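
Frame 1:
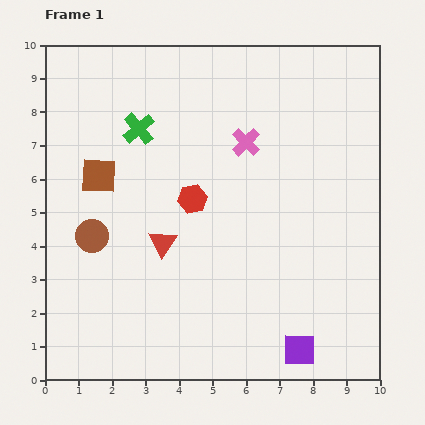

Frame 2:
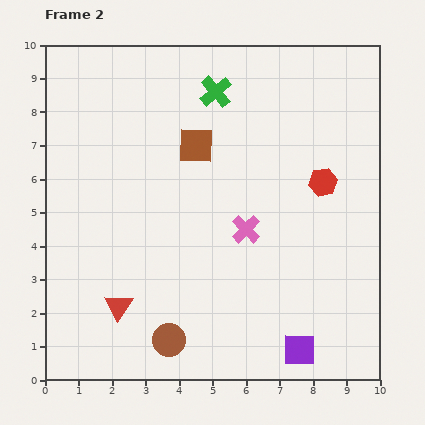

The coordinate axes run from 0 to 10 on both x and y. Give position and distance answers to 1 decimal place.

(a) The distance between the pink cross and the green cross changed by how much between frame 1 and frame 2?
+1.0

Distance in frame 1: 3.2. Distance in frame 2: 4.2.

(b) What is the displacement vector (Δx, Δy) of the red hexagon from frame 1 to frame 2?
(3.9, 0.5)

The red hexagon was at (4.4, 5.4) in frame 1 and (8.3, 5.9) in frame 2.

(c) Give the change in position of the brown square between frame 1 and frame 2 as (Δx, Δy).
(2.9, 0.9)

The brown square was at (1.6, 6.1) in frame 1 and (4.5, 7.0) in frame 2.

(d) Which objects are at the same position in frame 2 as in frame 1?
the purple square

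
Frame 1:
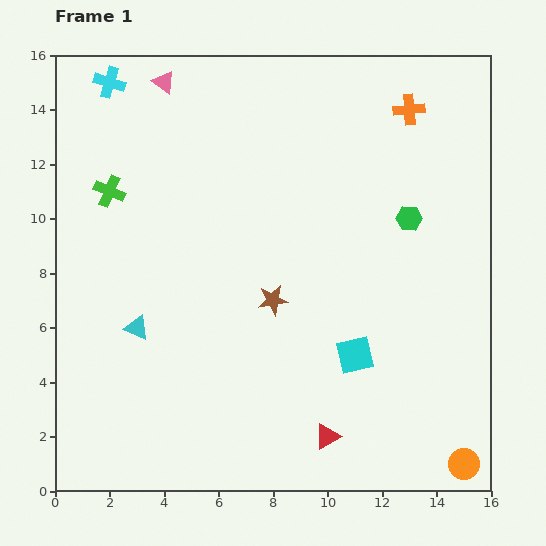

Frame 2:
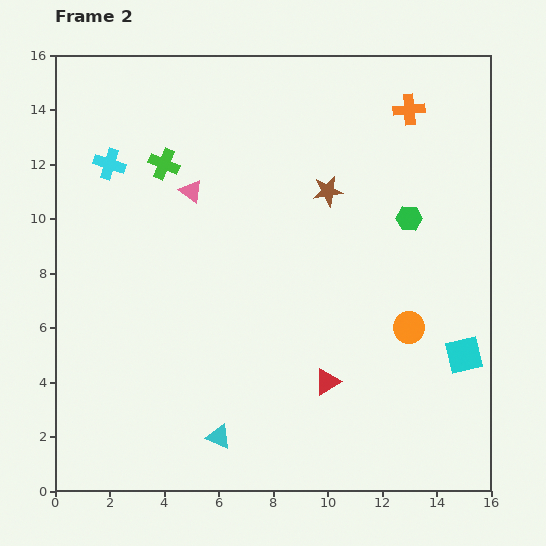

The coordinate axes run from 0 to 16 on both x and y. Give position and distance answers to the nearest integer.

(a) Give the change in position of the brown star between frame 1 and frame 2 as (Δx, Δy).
(2, 4)

The brown star was at (8, 7) in frame 1 and (10, 11) in frame 2.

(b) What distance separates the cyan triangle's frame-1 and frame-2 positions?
5

The cyan triangle moved from (3, 6) to (6, 2), a distance of √(3² + 4²) ≈ 5.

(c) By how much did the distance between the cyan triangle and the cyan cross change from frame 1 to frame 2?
+2

Distance in frame 1: 9. Distance in frame 2: 11.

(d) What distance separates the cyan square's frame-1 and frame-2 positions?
4

The cyan square moved from (11, 5) to (15, 5), a distance of √(4² + 0²) ≈ 4.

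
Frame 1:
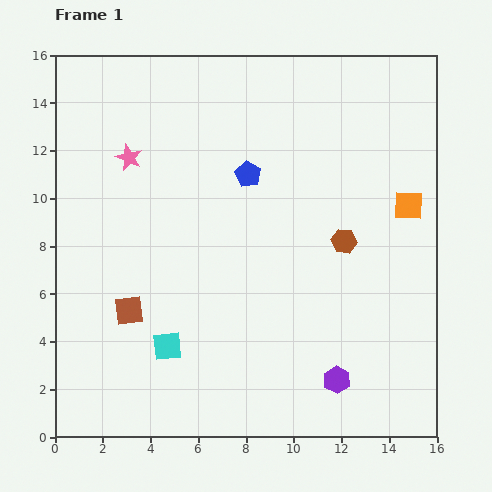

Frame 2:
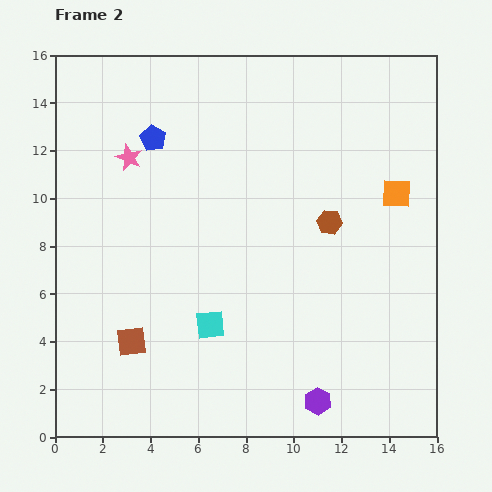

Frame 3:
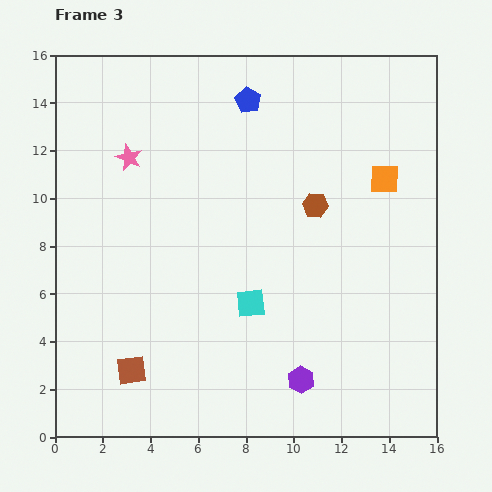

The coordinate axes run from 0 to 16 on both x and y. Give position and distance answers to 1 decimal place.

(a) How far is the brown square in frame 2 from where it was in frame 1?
1.3

The brown square moved from (3.1, 5.3) to (3.2, 4.0), a distance of √(0.1² + 1.3²) ≈ 1.3.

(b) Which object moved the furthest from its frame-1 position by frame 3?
the cyan square

(moved 3.9; next 3.1)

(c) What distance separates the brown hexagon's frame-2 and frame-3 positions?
0.9

The brown hexagon moved from (11.5, 9.0) to (10.9, 9.7), a distance of √(0.6² + 0.7²) ≈ 0.9.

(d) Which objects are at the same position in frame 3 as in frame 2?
the pink star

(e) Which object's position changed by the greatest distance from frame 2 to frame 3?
the blue pentagon

(moved 4.3; next 1.9)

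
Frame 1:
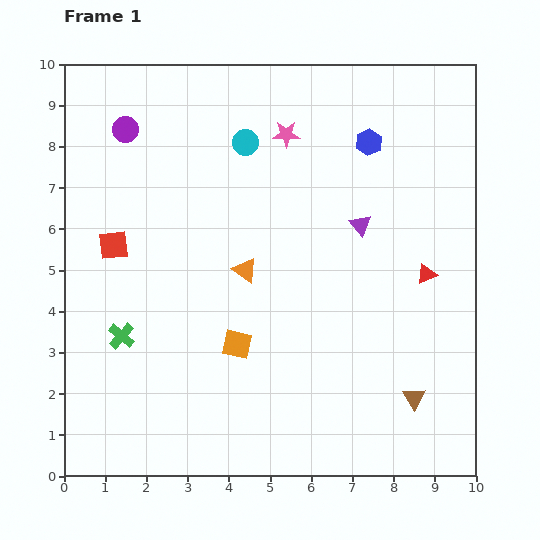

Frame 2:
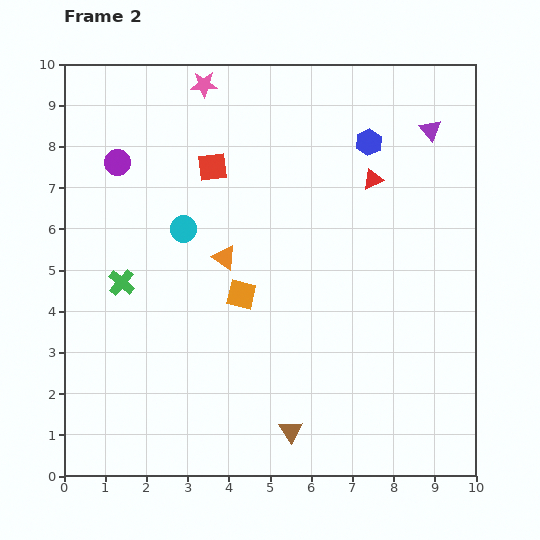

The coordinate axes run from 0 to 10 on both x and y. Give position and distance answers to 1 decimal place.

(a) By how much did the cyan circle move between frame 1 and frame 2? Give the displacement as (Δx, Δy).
(-1.5, -2.1)

The cyan circle was at (4.4, 8.1) in frame 1 and (2.9, 6.0) in frame 2.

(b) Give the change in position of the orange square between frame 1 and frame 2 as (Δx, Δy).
(0.1, 1.2)

The orange square was at (4.2, 3.2) in frame 1 and (4.3, 4.4) in frame 2.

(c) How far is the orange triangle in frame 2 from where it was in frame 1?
0.6

The orange triangle moved from (4.4, 5.0) to (3.9, 5.3), a distance of √(0.5² + 0.3²) ≈ 0.6.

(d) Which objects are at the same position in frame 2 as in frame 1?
the blue hexagon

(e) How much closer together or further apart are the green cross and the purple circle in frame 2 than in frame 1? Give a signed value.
-2.1

Distance in frame 1: 5.0. Distance in frame 2: 2.9.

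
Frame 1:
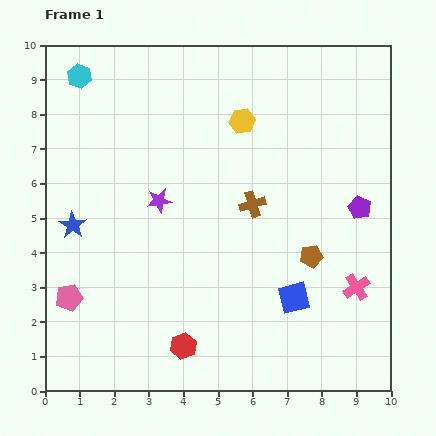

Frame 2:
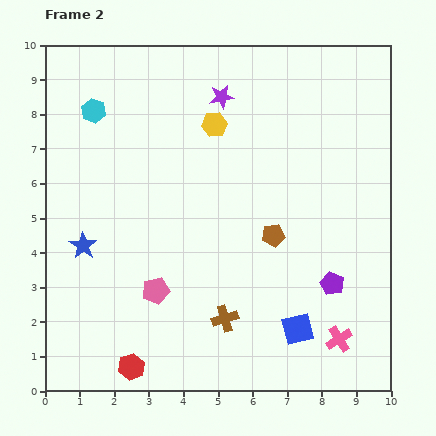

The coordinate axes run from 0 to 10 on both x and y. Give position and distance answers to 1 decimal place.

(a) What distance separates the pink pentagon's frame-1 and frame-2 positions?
2.5

The pink pentagon moved from (0.7, 2.7) to (3.2, 2.9), a distance of √(2.5² + 0.2²) ≈ 2.5.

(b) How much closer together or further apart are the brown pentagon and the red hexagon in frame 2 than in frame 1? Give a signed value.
+1.1

Distance in frame 1: 4.5. Distance in frame 2: 5.6.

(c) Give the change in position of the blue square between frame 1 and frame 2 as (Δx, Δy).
(0.1, -0.9)

The blue square was at (7.2, 2.7) in frame 1 and (7.3, 1.8) in frame 2.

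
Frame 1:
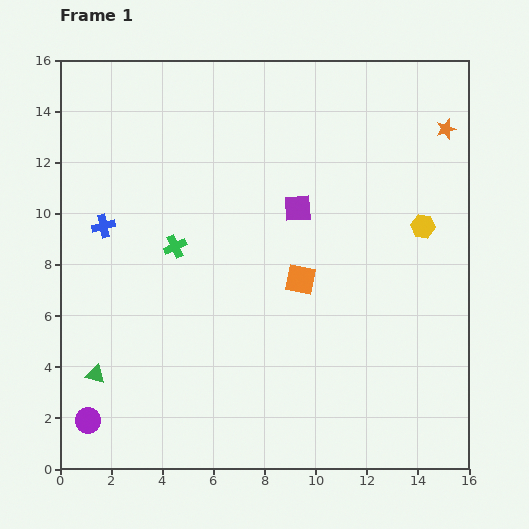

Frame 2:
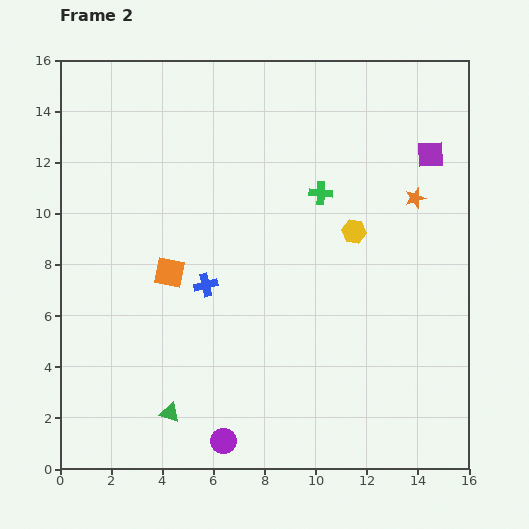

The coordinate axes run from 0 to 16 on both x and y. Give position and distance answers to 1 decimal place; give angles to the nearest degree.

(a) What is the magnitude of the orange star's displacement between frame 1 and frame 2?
3.0

The orange star moved from (15.1, 13.3) to (13.9, 10.6), a distance of √(1.2² + 2.7²) ≈ 3.0.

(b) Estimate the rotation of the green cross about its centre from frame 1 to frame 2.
28° clockwise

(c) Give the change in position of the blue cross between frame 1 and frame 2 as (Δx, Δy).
(4.0, -2.3)

The blue cross was at (1.7, 9.5) in frame 1 and (5.7, 7.2) in frame 2.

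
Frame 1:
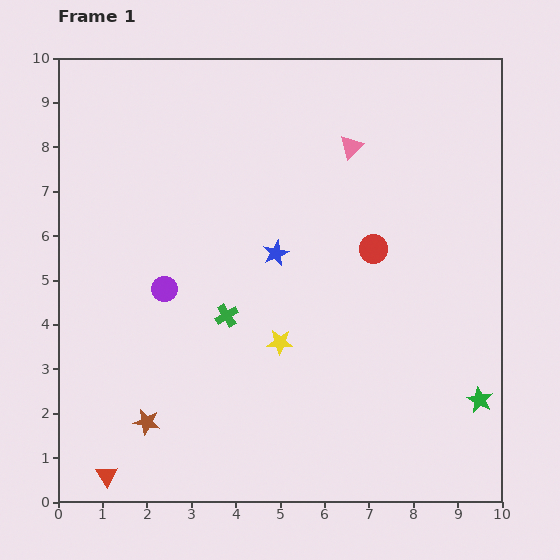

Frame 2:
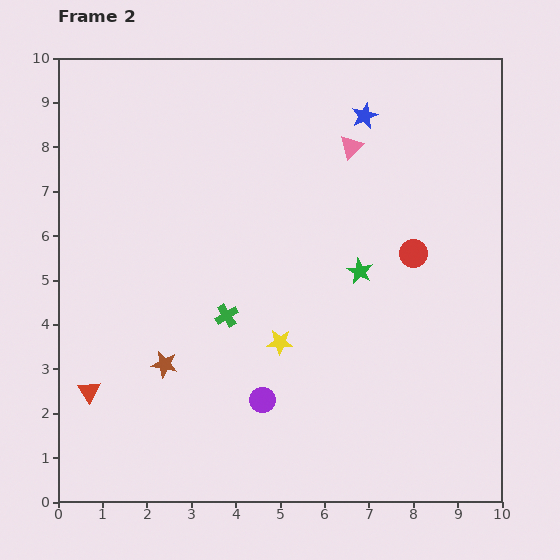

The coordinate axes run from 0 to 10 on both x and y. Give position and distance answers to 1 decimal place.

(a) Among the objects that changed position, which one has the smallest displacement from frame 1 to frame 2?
the red circle

(moved 0.9)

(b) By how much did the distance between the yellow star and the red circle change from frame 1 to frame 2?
+0.6

Distance in frame 1: 3.0. Distance in frame 2: 3.6.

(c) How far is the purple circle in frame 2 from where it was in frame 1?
3.3

The purple circle moved from (2.4, 4.8) to (4.6, 2.3), a distance of √(2.2² + 2.5²) ≈ 3.3.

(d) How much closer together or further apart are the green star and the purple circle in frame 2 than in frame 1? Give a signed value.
-3.9

Distance in frame 1: 7.5. Distance in frame 2: 3.6.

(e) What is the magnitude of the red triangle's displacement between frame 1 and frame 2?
1.9

The red triangle moved from (1.1, 0.6) to (0.7, 2.5), a distance of √(0.4² + 1.9²) ≈ 1.9.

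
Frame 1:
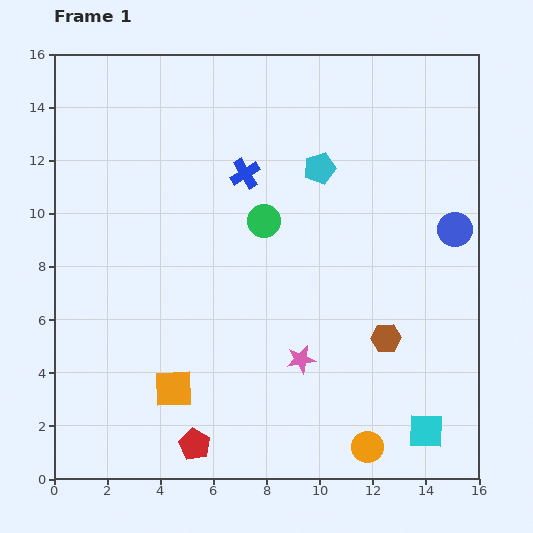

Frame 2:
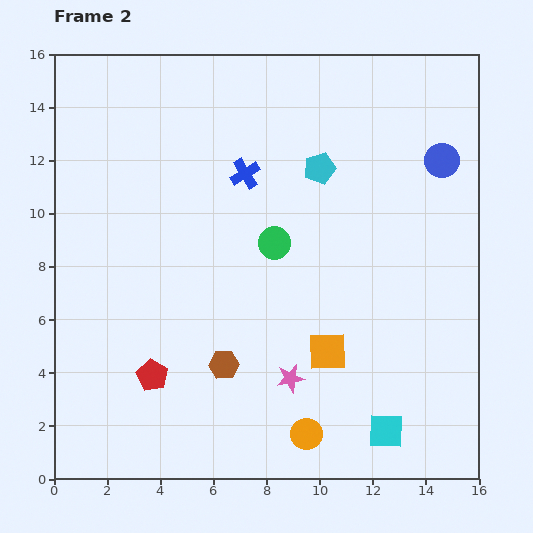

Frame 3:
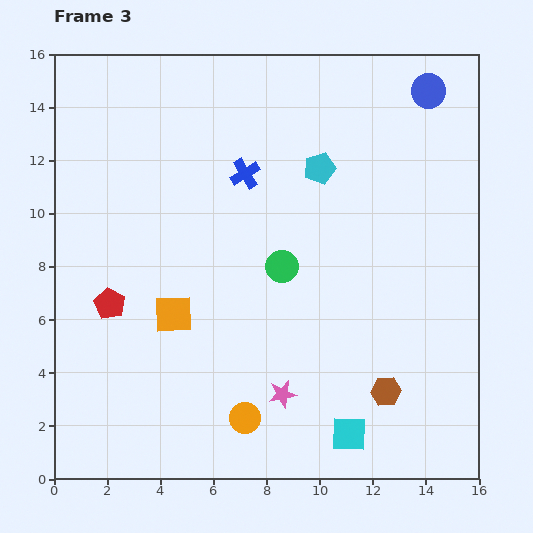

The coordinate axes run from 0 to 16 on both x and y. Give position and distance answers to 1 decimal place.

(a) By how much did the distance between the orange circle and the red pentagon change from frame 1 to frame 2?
-0.3

Distance in frame 1: 6.5. Distance in frame 2: 6.2.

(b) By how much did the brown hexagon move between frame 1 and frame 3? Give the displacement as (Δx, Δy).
(0.0, -2.0)

The brown hexagon was at (12.5, 5.3) in frame 1 and (12.5, 3.3) in frame 3.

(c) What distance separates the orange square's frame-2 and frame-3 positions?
6.0

The orange square moved from (10.3, 4.8) to (4.5, 6.2), a distance of √(5.8² + 1.4²) ≈ 6.0.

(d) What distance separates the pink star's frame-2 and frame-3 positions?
0.7

The pink star moved from (8.9, 3.8) to (8.6, 3.2), a distance of √(0.3² + 0.6²) ≈ 0.7.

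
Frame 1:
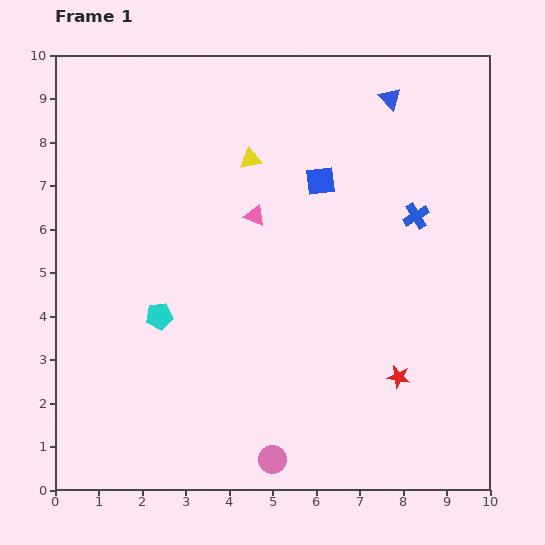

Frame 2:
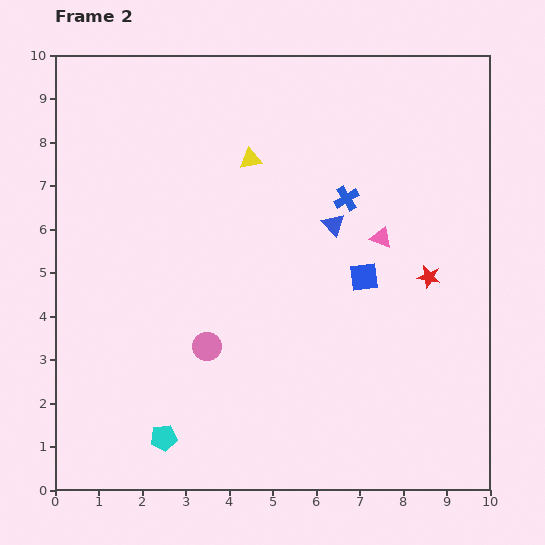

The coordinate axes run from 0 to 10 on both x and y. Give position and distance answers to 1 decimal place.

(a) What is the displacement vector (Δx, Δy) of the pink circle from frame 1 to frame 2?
(-1.5, 2.6)

The pink circle was at (5.0, 0.7) in frame 1 and (3.5, 3.3) in frame 2.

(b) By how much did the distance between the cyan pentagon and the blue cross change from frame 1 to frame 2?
+0.6

Distance in frame 1: 6.3. Distance in frame 2: 6.9.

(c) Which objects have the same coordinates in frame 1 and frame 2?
the yellow triangle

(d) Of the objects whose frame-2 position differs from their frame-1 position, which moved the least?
the blue cross

(moved 1.6)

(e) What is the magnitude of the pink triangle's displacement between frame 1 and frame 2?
2.9

The pink triangle moved from (4.6, 6.3) to (7.5, 5.8), a distance of √(2.9² + 0.5²) ≈ 2.9.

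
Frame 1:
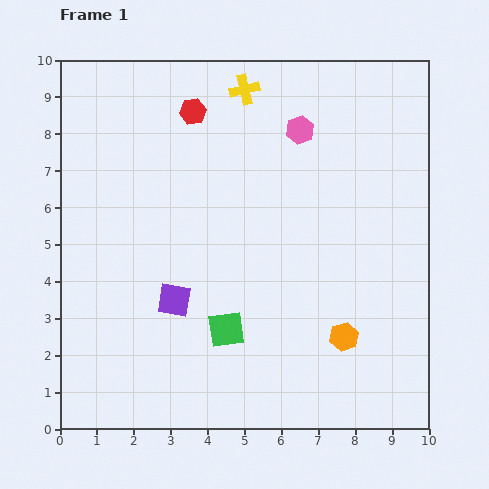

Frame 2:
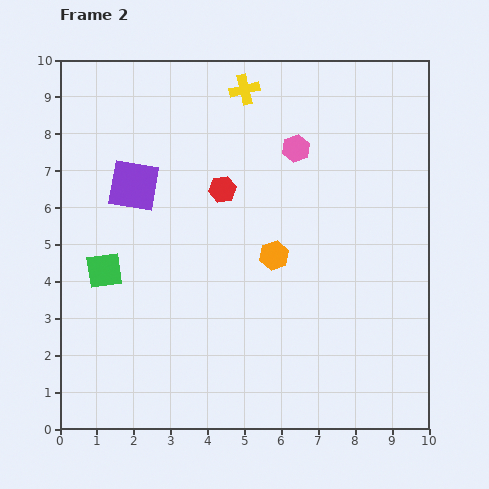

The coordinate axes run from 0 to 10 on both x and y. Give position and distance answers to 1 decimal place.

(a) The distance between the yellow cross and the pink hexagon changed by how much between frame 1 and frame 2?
+0.2

Distance in frame 1: 1.9. Distance in frame 2: 2.1.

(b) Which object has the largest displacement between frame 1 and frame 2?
the green square

(moved 3.7; next 3.3)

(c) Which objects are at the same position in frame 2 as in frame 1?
the yellow cross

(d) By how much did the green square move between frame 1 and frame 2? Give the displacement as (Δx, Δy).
(-3.3, 1.6)

The green square was at (4.5, 2.7) in frame 1 and (1.2, 4.3) in frame 2.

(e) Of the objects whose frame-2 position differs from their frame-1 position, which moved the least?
the pink hexagon

(moved 0.5)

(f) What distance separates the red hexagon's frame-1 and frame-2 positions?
2.2

The red hexagon moved from (3.6, 8.6) to (4.4, 6.5), a distance of √(0.8² + 2.1²) ≈ 2.2.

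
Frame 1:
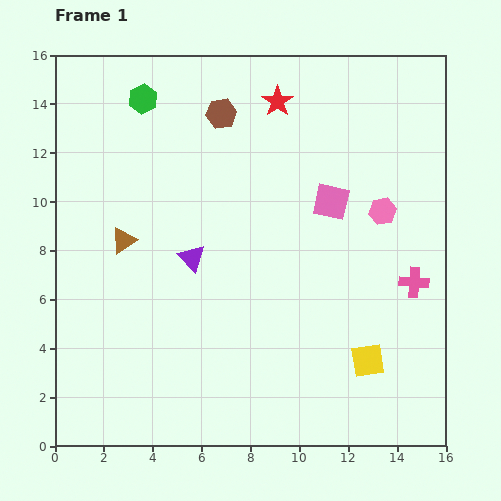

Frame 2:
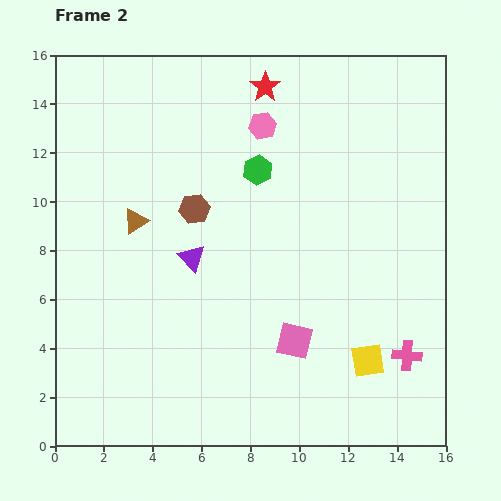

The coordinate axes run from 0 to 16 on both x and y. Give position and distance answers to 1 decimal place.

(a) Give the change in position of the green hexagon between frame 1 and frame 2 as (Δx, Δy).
(4.7, -2.9)

The green hexagon was at (3.6, 14.2) in frame 1 and (8.3, 11.3) in frame 2.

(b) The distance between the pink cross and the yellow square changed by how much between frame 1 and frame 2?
-2.1

Distance in frame 1: 3.7. Distance in frame 2: 1.6.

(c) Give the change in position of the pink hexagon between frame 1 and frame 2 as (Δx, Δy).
(-4.9, 3.5)

The pink hexagon was at (13.4, 9.6) in frame 1 and (8.5, 13.1) in frame 2.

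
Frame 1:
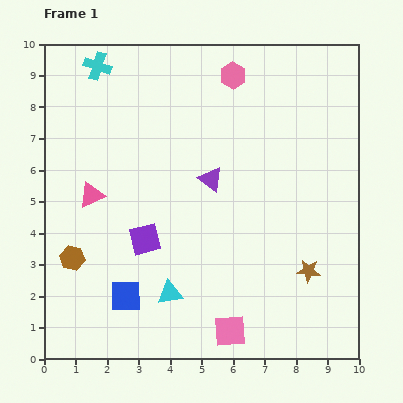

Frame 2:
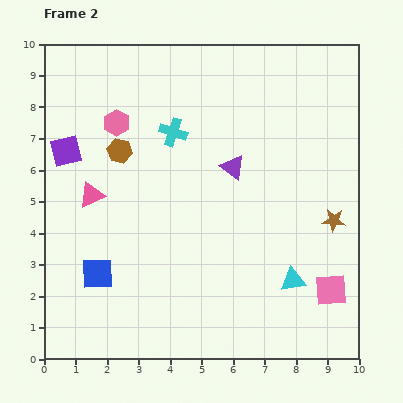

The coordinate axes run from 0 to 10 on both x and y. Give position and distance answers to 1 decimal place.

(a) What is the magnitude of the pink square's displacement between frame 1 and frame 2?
3.5

The pink square moved from (5.9, 0.9) to (9.1, 2.2), a distance of √(3.2² + 1.3²) ≈ 3.5.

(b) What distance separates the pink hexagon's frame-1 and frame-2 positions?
4.0

The pink hexagon moved from (6.0, 9.0) to (2.3, 7.5), a distance of √(3.7² + 1.5²) ≈ 4.0.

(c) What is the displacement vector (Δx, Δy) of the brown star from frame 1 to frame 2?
(0.8, 1.6)

The brown star was at (8.4, 2.8) in frame 1 and (9.2, 4.4) in frame 2.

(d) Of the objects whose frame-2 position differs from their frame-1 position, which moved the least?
the purple triangle

(moved 0.8)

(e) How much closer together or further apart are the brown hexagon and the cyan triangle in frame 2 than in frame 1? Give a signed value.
+3.6

Distance in frame 1: 3.3. Distance in frame 2: 6.9.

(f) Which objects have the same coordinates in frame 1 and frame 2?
the pink triangle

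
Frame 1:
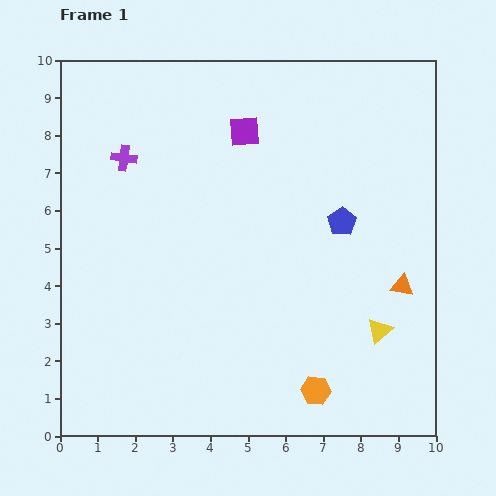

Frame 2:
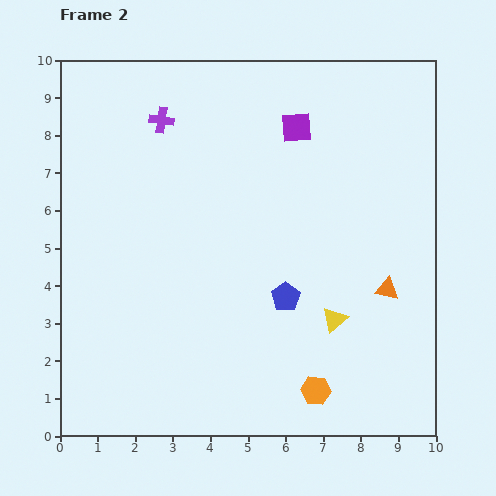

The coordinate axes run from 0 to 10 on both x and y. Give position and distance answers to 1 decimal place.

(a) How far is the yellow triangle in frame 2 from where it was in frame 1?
1.2

The yellow triangle moved from (8.5, 2.8) to (7.3, 3.1), a distance of √(1.2² + 0.3²) ≈ 1.2.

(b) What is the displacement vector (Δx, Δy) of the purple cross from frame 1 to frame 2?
(1.0, 1.0)

The purple cross was at (1.7, 7.4) in frame 1 and (2.7, 8.4) in frame 2.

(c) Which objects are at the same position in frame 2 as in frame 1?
the orange hexagon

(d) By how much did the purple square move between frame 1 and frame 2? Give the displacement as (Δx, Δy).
(1.4, 0.1)

The purple square was at (4.9, 8.1) in frame 1 and (6.3, 8.2) in frame 2.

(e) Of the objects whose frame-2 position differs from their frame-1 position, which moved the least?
the orange triangle

(moved 0.4)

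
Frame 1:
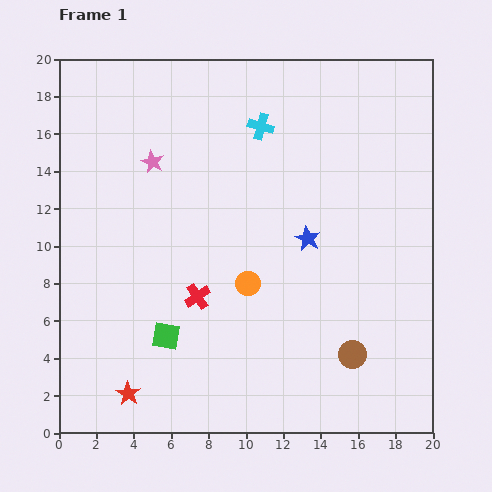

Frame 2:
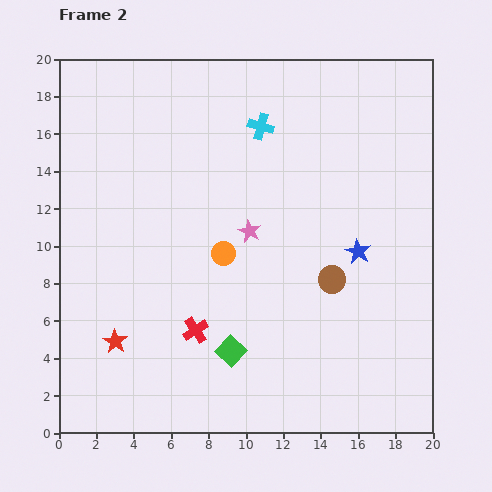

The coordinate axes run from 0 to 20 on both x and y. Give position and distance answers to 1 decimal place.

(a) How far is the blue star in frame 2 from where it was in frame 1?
2.8

The blue star moved from (13.3, 10.4) to (16.0, 9.7), a distance of √(2.7² + 0.7²) ≈ 2.8.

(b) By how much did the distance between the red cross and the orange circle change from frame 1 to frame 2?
+1.6

Distance in frame 1: 2.8. Distance in frame 2: 4.4.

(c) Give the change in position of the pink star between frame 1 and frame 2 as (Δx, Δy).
(5.2, -3.7)

The pink star was at (5.0, 14.5) in frame 1 and (10.2, 10.8) in frame 2.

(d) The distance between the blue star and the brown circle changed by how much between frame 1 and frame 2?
-4.5

Distance in frame 1: 6.6. Distance in frame 2: 2.1.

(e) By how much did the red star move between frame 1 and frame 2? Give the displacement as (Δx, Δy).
(-0.7, 2.8)

The red star was at (3.7, 2.1) in frame 1 and (3.0, 4.9) in frame 2.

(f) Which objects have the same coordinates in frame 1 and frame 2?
the cyan cross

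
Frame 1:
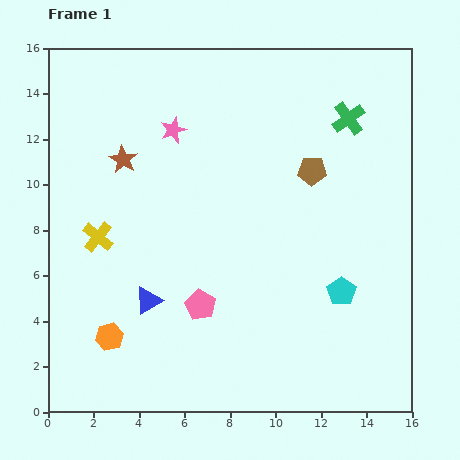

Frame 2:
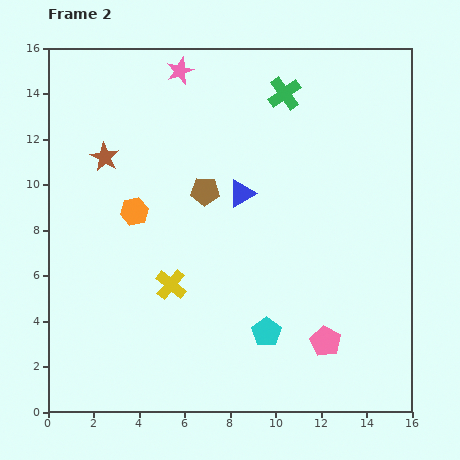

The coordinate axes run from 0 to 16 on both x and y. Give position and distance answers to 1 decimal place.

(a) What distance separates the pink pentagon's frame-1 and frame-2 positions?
5.7

The pink pentagon moved from (6.7, 4.7) to (12.2, 3.1), a distance of √(5.5² + 1.6²) ≈ 5.7.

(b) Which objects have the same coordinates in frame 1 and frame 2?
none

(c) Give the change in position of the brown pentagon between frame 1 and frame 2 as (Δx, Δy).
(-4.7, -0.9)

The brown pentagon was at (11.6, 10.6) in frame 1 and (6.9, 9.7) in frame 2.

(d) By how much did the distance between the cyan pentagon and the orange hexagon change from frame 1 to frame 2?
-2.5

Distance in frame 1: 10.4. Distance in frame 2: 7.9.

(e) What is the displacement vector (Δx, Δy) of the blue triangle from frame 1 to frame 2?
(4.1, 4.7)

The blue triangle was at (4.4, 4.9) in frame 1 and (8.5, 9.6) in frame 2.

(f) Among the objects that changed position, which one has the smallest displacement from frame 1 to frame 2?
the brown star

(moved 0.8)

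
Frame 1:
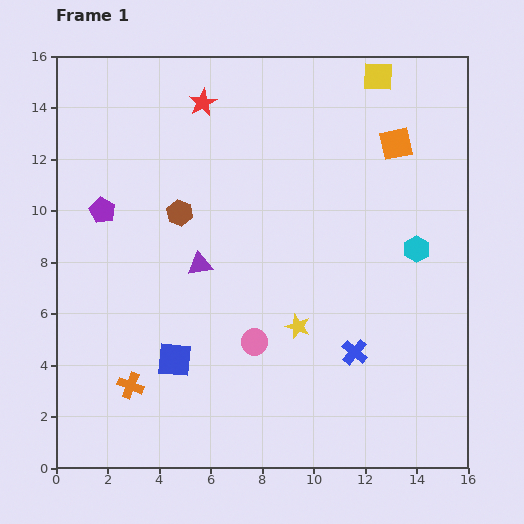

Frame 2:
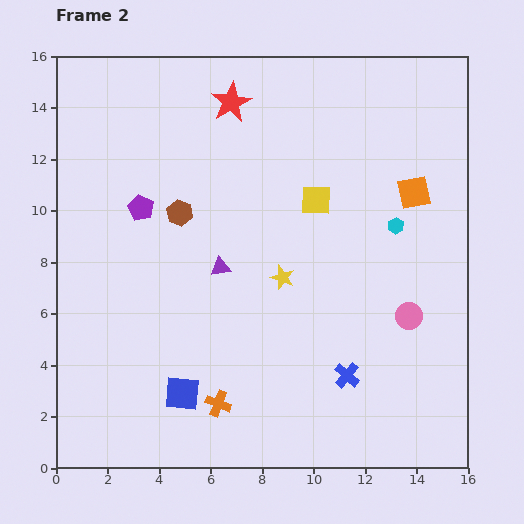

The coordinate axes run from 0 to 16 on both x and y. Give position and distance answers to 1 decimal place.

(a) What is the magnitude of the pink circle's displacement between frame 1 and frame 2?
6.1

The pink circle moved from (7.7, 4.9) to (13.7, 5.9), a distance of √(6.0² + 1.0²) ≈ 6.1.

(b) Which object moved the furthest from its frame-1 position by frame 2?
the pink circle

(moved 6.1; next 5.4)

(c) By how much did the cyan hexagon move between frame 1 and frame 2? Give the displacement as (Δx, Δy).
(-0.8, 0.9)

The cyan hexagon was at (14.0, 8.5) in frame 1 and (13.2, 9.4) in frame 2.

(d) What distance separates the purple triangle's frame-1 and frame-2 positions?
0.8

The purple triangle moved from (5.6, 7.9) to (6.4, 7.8), a distance of √(0.8² + 0.1²) ≈ 0.8.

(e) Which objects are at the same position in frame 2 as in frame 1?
the brown hexagon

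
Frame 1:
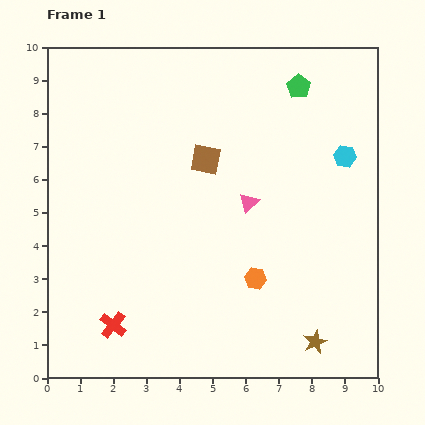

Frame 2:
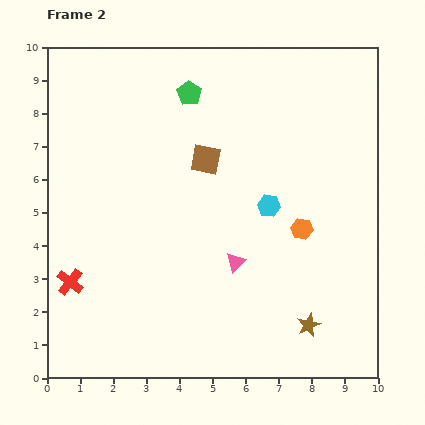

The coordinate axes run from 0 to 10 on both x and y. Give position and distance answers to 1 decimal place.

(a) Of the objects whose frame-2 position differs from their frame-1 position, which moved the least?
the brown star

(moved 0.5)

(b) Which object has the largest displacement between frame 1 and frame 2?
the green pentagon

(moved 3.3; next 2.7)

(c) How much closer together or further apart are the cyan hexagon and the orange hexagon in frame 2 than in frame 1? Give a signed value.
-3.4

Distance in frame 1: 4.6. Distance in frame 2: 1.2.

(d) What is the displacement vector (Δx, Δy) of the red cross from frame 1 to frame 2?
(-1.3, 1.3)

The red cross was at (2.0, 1.6) in frame 1 and (0.7, 2.9) in frame 2.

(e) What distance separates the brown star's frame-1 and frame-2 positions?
0.5

The brown star moved from (8.1, 1.1) to (7.9, 1.6), a distance of √(0.2² + 0.5²) ≈ 0.5.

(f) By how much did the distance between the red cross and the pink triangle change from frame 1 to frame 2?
-0.5

Distance in frame 1: 5.5. Distance in frame 2: 5.0.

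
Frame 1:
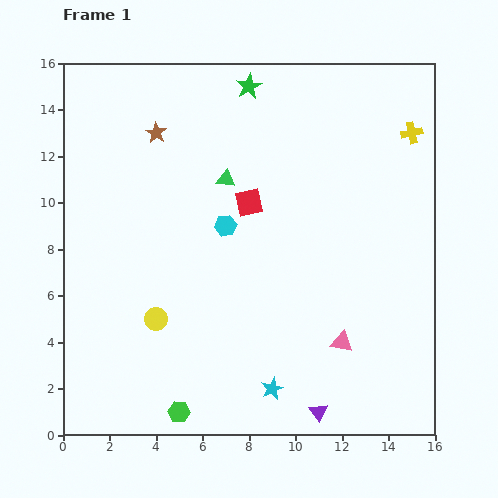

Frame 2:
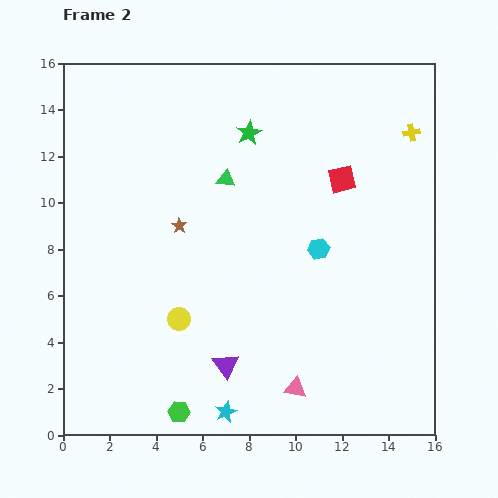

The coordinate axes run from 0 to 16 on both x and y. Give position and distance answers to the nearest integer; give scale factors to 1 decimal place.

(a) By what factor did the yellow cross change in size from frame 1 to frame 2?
0.8×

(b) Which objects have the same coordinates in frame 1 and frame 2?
the yellow cross, the green triangle, the green hexagon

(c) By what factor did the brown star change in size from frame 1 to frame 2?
0.7×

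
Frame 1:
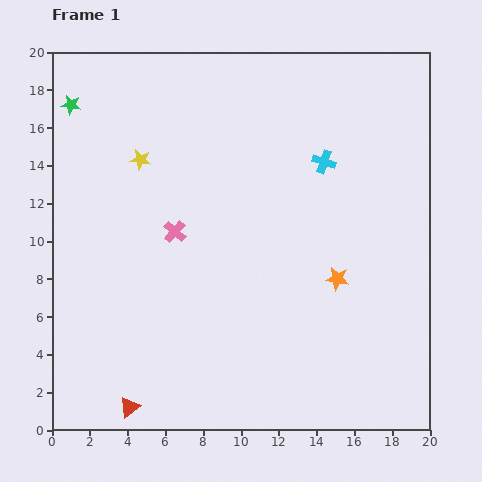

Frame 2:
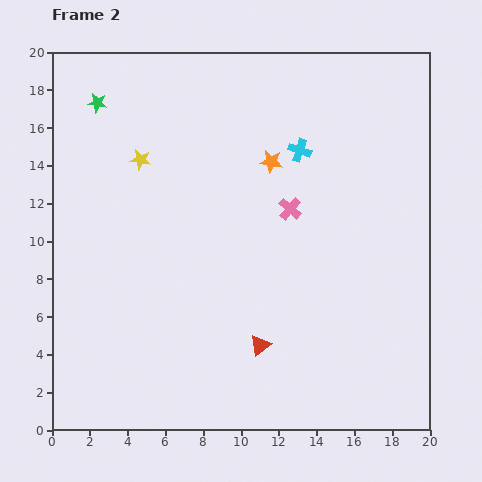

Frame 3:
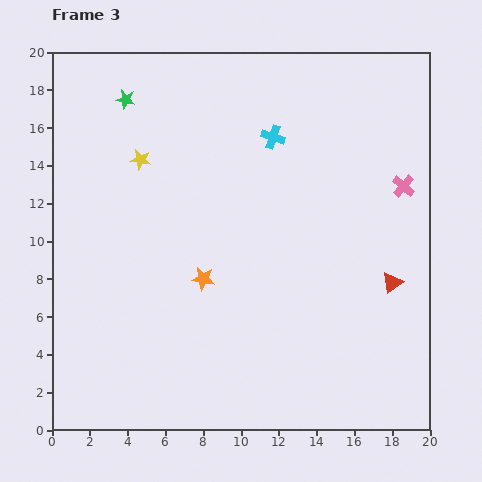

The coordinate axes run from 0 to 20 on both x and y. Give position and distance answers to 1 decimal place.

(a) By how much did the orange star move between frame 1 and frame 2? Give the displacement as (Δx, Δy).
(-3.5, 6.2)

The orange star was at (15.1, 8.0) in frame 1 and (11.6, 14.2) in frame 2.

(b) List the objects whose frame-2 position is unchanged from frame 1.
the yellow star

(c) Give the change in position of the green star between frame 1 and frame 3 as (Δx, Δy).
(2.9, 0.3)

The green star was at (1.0, 17.2) in frame 1 and (3.9, 17.5) in frame 3.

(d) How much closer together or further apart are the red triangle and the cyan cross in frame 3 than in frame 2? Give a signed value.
-0.6

Distance in frame 2: 10.5. Distance in frame 3: 9.9.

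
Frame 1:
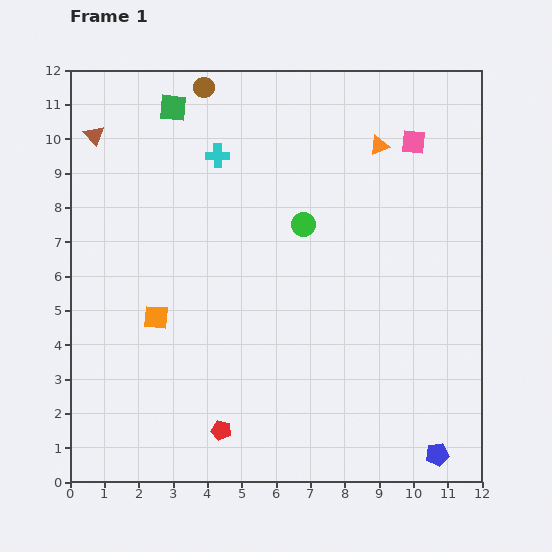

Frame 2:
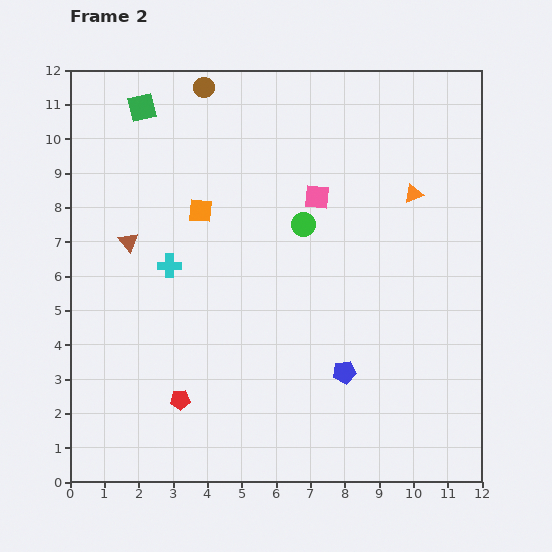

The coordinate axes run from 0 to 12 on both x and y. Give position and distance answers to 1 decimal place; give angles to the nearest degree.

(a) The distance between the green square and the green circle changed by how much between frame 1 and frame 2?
+0.7

Distance in frame 1: 5.1. Distance in frame 2: 5.8.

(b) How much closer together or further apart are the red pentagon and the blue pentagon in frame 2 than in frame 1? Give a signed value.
-1.4

Distance in frame 1: 6.3. Distance in frame 2: 4.9.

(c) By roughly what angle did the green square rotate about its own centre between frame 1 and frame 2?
19° counter-clockwise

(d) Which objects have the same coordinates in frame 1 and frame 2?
the green circle, the brown circle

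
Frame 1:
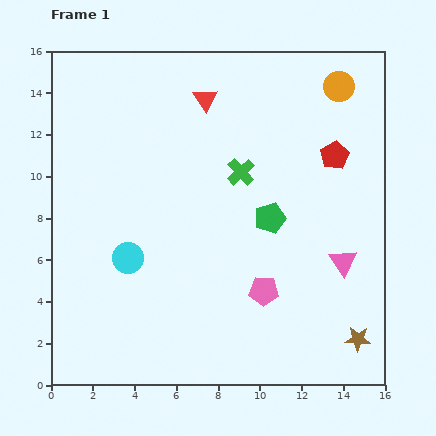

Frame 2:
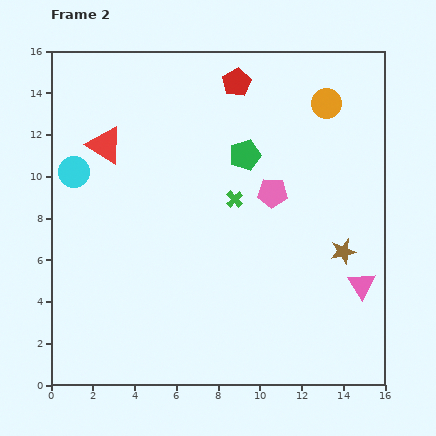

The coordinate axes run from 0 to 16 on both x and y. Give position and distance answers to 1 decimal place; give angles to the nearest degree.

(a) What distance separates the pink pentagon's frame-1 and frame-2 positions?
4.7

The pink pentagon moved from (10.2, 4.5) to (10.6, 9.2), a distance of √(0.4² + 4.7²) ≈ 4.7.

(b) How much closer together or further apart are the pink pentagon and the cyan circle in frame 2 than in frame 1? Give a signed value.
+2.9

Distance in frame 1: 6.7. Distance in frame 2: 9.6.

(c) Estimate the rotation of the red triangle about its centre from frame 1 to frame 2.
27° counter-clockwise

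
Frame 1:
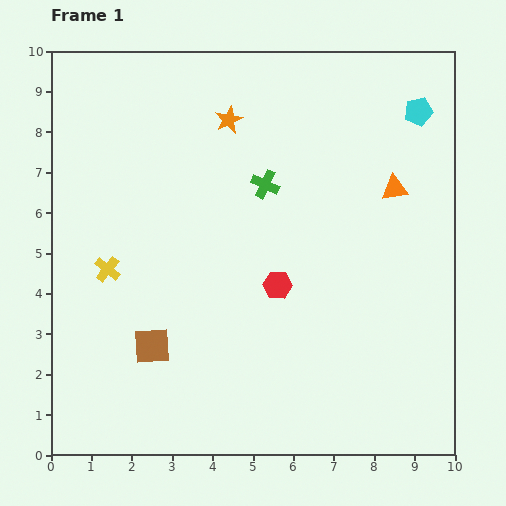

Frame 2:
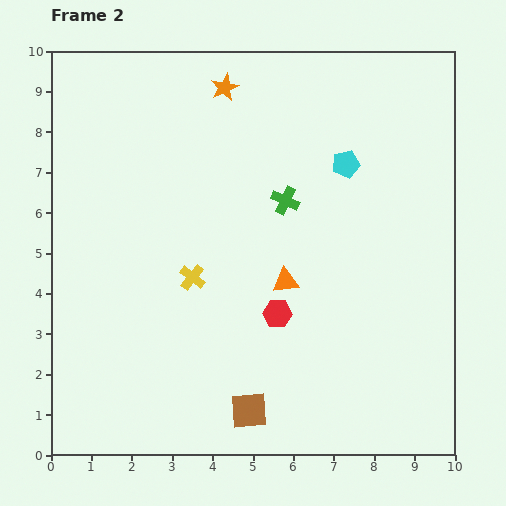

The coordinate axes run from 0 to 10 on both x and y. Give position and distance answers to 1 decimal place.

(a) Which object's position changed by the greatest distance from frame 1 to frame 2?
the orange triangle

(moved 3.5; next 2.9)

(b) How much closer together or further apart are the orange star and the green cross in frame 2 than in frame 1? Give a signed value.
+1.4

Distance in frame 1: 1.8. Distance in frame 2: 3.2.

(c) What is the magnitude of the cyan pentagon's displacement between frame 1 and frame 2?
2.2

The cyan pentagon moved from (9.1, 8.5) to (7.3, 7.2), a distance of √(1.8² + 1.3²) ≈ 2.2.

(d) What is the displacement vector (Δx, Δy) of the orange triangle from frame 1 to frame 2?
(-2.7, -2.3)

The orange triangle was at (8.5, 6.6) in frame 1 and (5.8, 4.3) in frame 2.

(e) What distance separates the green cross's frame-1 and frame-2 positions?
0.6

The green cross moved from (5.3, 6.7) to (5.8, 6.3), a distance of √(0.5² + 0.4²) ≈ 0.6.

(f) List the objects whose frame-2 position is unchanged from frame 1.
none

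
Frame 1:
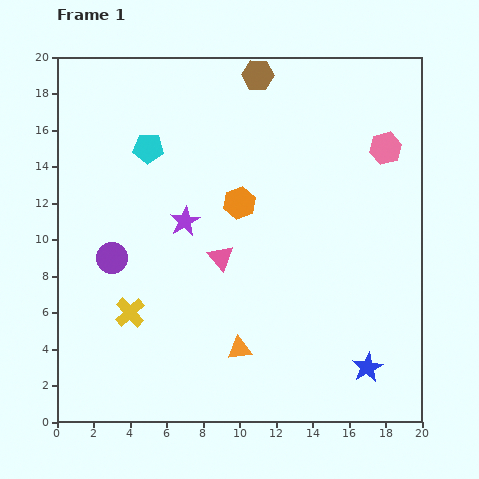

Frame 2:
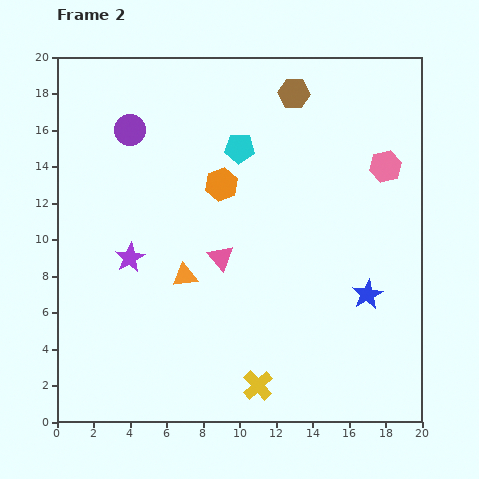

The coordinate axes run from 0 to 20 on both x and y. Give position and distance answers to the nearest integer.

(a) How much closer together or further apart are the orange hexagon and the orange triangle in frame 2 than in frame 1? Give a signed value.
-3

Distance in frame 1: 8. Distance in frame 2: 5.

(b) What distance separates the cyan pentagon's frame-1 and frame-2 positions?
5

The cyan pentagon moved from (5, 15) to (10, 15), a distance of √(5² + 0²) ≈ 5.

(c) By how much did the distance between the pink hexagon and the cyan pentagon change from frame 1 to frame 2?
-5

Distance in frame 1: 13. Distance in frame 2: 8.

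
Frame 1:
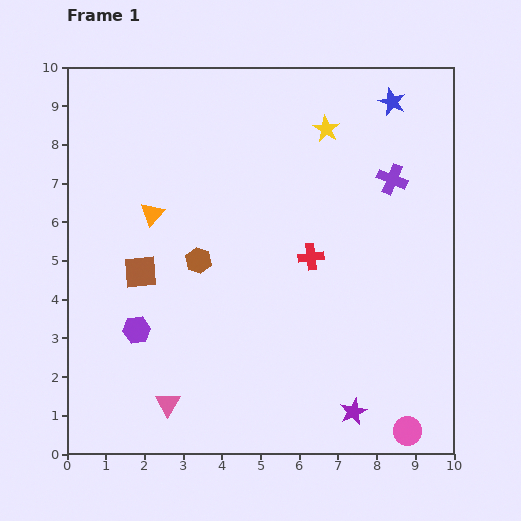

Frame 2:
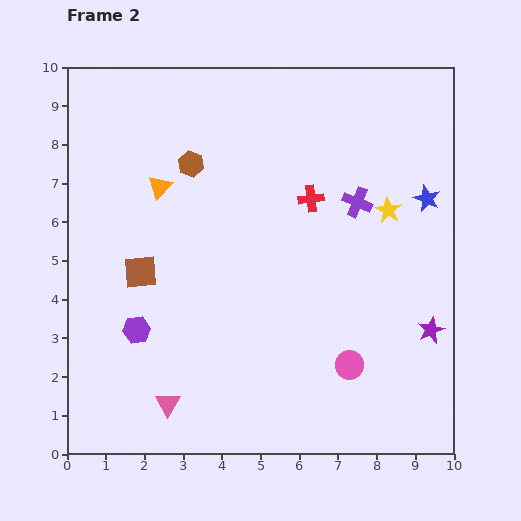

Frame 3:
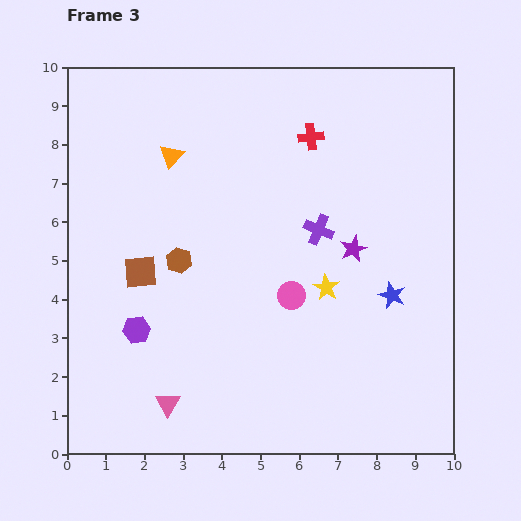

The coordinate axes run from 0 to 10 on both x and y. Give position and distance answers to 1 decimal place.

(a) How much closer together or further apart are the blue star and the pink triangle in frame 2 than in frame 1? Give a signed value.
-1.2

Distance in frame 1: 9.7. Distance in frame 2: 8.5.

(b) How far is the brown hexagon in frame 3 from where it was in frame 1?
0.5

The brown hexagon moved from (3.4, 5.0) to (2.9, 5.0), a distance of √(0.5² + 0.0²) ≈ 0.5.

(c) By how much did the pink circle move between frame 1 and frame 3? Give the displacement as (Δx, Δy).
(-3.0, 3.5)

The pink circle was at (8.8, 0.6) in frame 1 and (5.8, 4.1) in frame 3.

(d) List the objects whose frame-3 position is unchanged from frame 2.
the purple hexagon, the pink triangle, the brown square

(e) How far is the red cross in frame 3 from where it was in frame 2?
1.6

The red cross moved from (6.3, 6.6) to (6.3, 8.2), a distance of √(0.0² + 1.6²) ≈ 1.6.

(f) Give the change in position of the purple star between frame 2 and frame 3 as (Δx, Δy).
(-2.0, 2.1)

The purple star was at (9.4, 3.2) in frame 2 and (7.4, 5.3) in frame 3.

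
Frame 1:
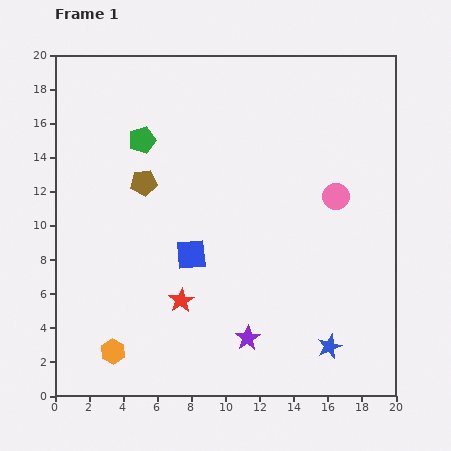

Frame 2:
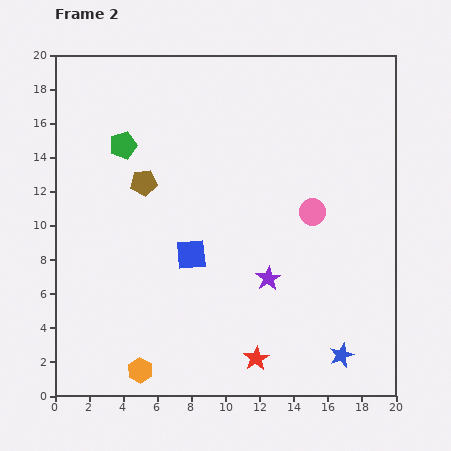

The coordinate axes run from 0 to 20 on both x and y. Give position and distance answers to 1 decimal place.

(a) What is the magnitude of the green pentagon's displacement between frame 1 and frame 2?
1.1

The green pentagon moved from (5.1, 15.0) to (4.0, 14.7), a distance of √(1.1² + 0.3²) ≈ 1.1.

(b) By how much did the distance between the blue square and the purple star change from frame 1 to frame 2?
-1.2

Distance in frame 1: 5.9. Distance in frame 2: 4.7.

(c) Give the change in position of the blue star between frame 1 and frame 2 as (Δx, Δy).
(0.7, -0.5)

The blue star was at (16.1, 2.9) in frame 1 and (16.8, 2.4) in frame 2.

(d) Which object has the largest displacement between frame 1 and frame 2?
the red star

(moved 5.6; next 3.7)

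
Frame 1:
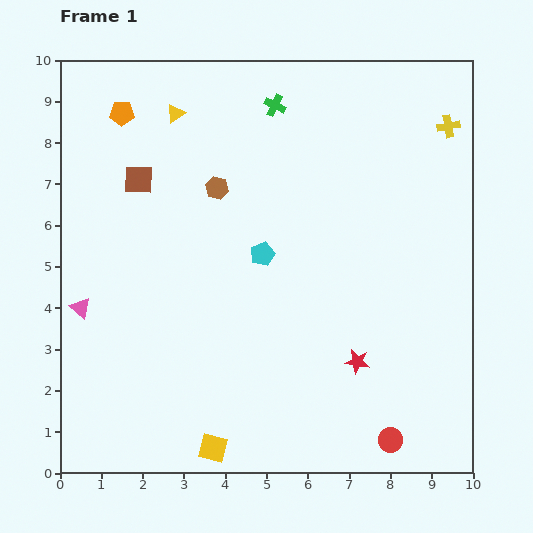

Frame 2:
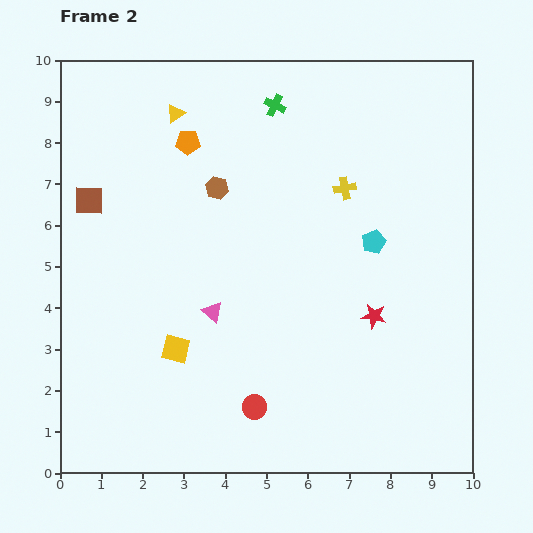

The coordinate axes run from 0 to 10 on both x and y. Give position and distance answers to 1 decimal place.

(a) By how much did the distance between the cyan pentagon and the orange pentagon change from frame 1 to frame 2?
+0.3

Distance in frame 1: 4.8. Distance in frame 2: 5.1.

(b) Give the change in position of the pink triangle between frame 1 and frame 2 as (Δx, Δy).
(3.2, -0.1)

The pink triangle was at (0.5, 4.0) in frame 1 and (3.7, 3.9) in frame 2.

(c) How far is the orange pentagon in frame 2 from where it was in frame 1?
1.7

The orange pentagon moved from (1.5, 8.7) to (3.1, 8.0), a distance of √(1.6² + 0.7²) ≈ 1.7.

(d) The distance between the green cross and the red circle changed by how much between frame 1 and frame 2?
-1.3

Distance in frame 1: 8.6. Distance in frame 2: 7.3.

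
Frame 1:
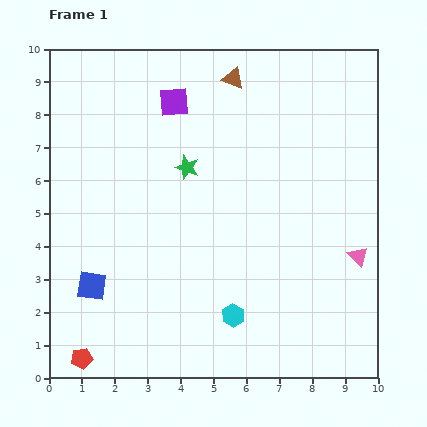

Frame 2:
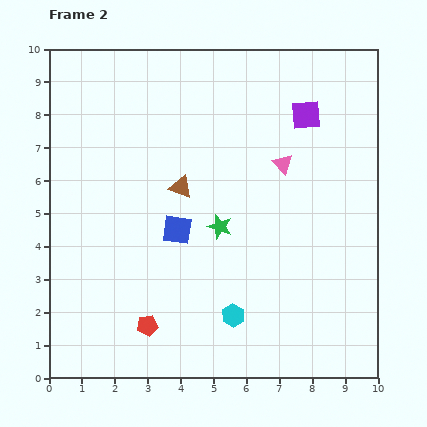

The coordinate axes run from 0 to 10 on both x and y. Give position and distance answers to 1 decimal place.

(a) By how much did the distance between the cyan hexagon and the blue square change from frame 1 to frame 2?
-1.3

Distance in frame 1: 4.4. Distance in frame 2: 3.1.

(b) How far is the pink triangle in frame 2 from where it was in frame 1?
3.6

The pink triangle moved from (9.4, 3.7) to (7.1, 6.5), a distance of √(2.3² + 2.8²) ≈ 3.6.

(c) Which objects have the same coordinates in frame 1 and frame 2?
the cyan hexagon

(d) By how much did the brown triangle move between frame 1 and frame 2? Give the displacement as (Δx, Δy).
(-1.6, -3.3)

The brown triangle was at (5.6, 9.1) in frame 1 and (4.0, 5.8) in frame 2.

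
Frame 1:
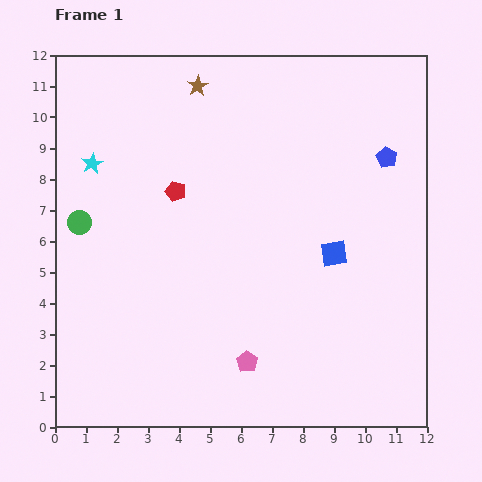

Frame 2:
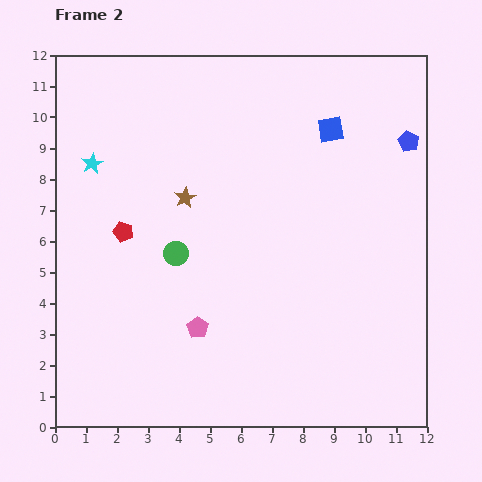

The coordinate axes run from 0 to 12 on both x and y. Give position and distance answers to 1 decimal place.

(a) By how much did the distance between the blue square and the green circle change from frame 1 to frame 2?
-1.9

Distance in frame 1: 8.3. Distance in frame 2: 6.4.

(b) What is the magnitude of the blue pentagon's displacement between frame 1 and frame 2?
0.9

The blue pentagon moved from (10.7, 8.7) to (11.4, 9.2), a distance of √(0.7² + 0.5²) ≈ 0.9.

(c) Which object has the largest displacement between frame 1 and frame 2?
the blue square

(moved 4.0; next 3.6)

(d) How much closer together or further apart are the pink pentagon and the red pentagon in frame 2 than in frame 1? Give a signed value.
-2.1

Distance in frame 1: 6.0. Distance in frame 2: 3.9.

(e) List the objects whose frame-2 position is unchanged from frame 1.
the cyan star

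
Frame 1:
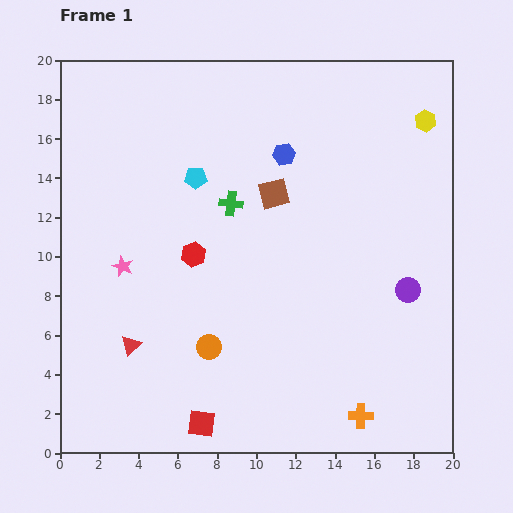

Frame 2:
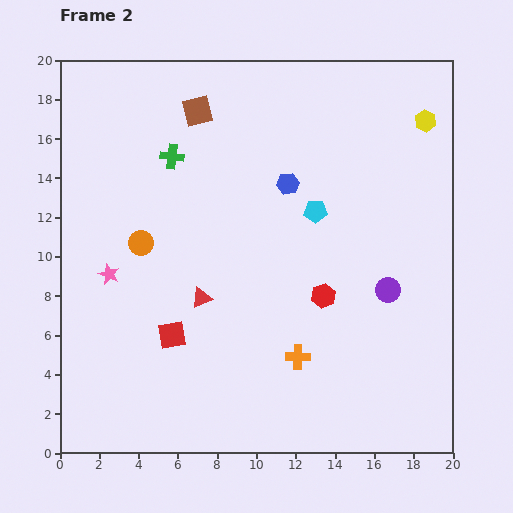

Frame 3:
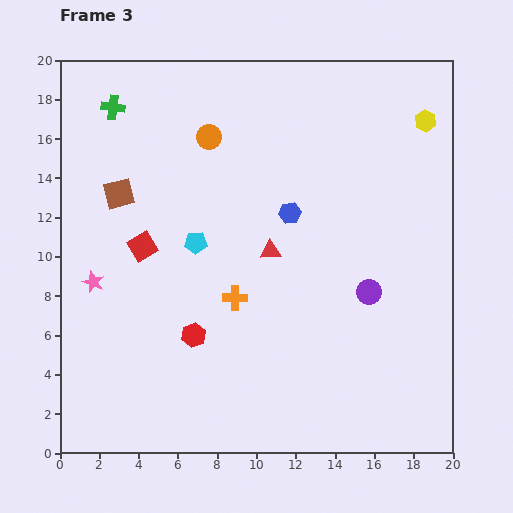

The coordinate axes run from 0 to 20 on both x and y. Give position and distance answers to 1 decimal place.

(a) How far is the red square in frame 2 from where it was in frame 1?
4.7

The red square moved from (7.2, 1.5) to (5.7, 6.0), a distance of √(1.5² + 4.5²) ≈ 4.7.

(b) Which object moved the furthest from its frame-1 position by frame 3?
the orange circle

(moved 10.7; next 9.5)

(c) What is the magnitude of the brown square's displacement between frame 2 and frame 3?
5.8

The brown square moved from (7.0, 17.4) to (3.0, 13.2), a distance of √(4.0² + 4.2²) ≈ 5.8.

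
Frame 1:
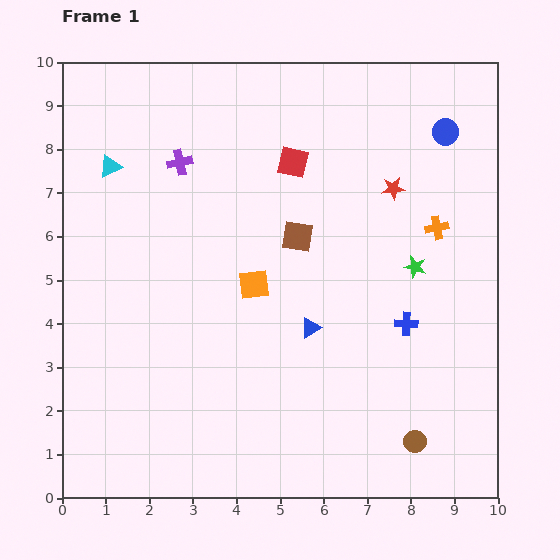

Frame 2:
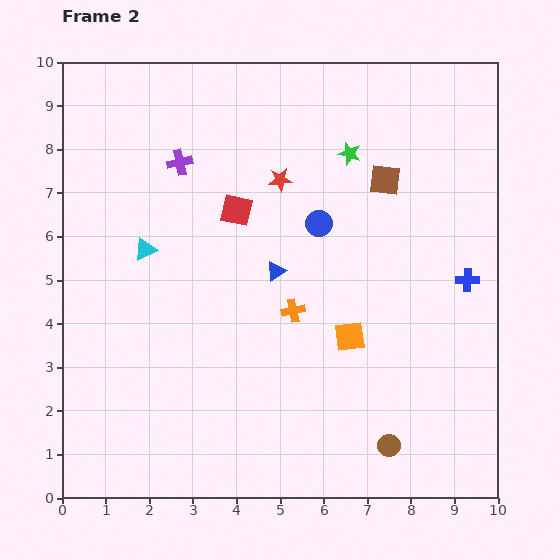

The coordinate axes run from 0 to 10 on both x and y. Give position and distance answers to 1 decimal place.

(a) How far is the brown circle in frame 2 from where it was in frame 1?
0.6

The brown circle moved from (8.1, 1.3) to (7.5, 1.2), a distance of √(0.6² + 0.1²) ≈ 0.6.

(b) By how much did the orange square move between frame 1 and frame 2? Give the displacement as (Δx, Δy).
(2.2, -1.2)

The orange square was at (4.4, 4.9) in frame 1 and (6.6, 3.7) in frame 2.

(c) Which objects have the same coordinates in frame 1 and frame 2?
the purple cross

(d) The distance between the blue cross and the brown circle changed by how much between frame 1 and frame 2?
+1.5

Distance in frame 1: 2.7. Distance in frame 2: 4.2.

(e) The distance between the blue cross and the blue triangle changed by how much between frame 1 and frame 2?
+2.2

Distance in frame 1: 2.2. Distance in frame 2: 4.4.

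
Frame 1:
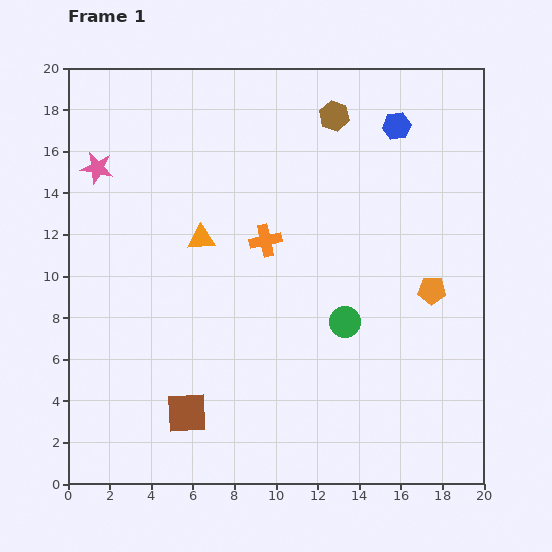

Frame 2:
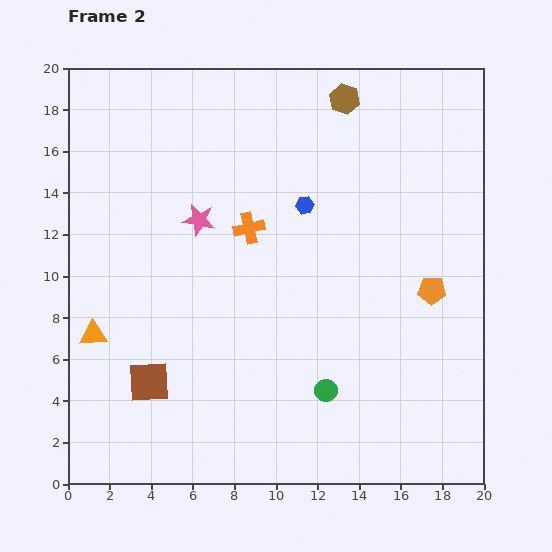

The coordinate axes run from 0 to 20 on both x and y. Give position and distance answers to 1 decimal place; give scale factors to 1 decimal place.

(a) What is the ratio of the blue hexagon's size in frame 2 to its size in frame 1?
0.7×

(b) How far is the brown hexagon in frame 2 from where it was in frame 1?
0.9

The brown hexagon moved from (12.8, 17.7) to (13.3, 18.5), a distance of √(0.5² + 0.8²) ≈ 0.9.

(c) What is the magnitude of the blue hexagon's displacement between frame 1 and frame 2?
5.8

The blue hexagon moved from (15.8, 17.2) to (11.4, 13.4), a distance of √(4.4² + 3.8²) ≈ 5.8.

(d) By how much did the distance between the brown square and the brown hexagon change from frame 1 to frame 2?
+0.5

Distance in frame 1: 16.0. Distance in frame 2: 16.5.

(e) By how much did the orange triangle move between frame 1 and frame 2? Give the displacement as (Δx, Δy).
(-5.2, -4.6)

The orange triangle was at (6.4, 11.8) in frame 1 and (1.2, 7.2) in frame 2.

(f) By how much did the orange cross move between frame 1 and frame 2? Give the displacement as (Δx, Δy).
(-0.8, 0.6)

The orange cross was at (9.5, 11.7) in frame 1 and (8.7, 12.3) in frame 2.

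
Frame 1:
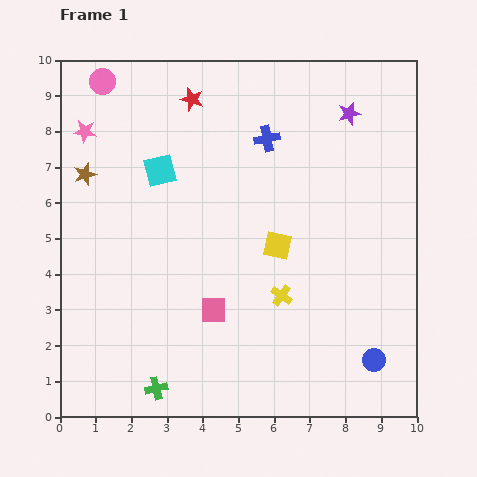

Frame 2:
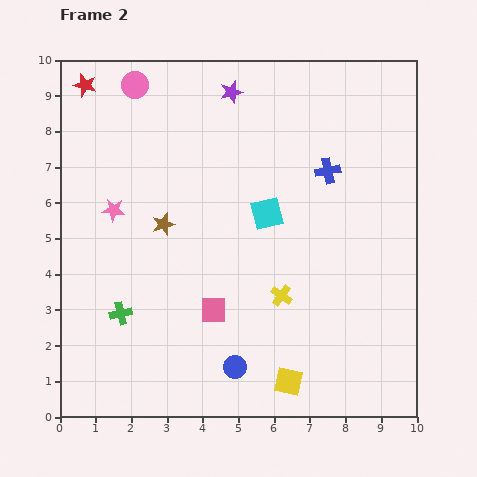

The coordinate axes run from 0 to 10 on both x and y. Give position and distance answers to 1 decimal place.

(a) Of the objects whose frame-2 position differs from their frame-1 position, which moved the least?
the pink circle

(moved 0.9)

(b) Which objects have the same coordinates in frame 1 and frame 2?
the pink square, the yellow cross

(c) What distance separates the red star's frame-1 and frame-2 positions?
3.0

The red star moved from (3.7, 8.9) to (0.7, 9.3), a distance of √(3.0² + 0.4²) ≈ 3.0.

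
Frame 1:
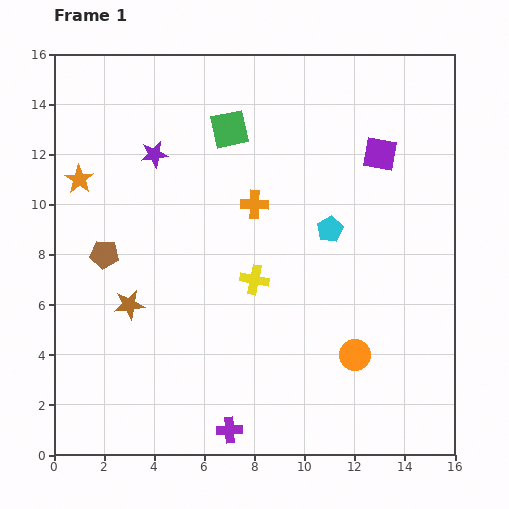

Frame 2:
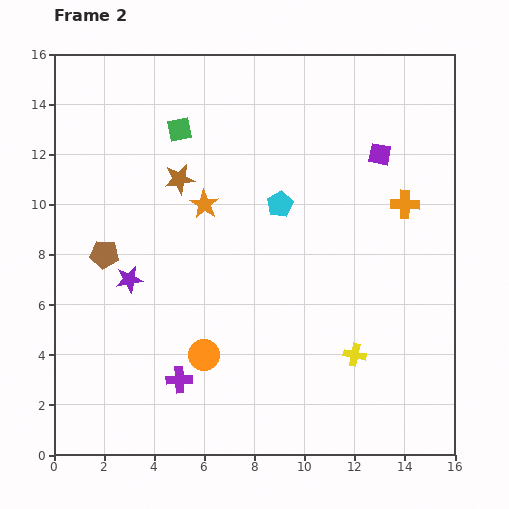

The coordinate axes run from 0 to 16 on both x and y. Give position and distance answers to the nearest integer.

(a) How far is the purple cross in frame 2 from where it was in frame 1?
3

The purple cross moved from (7, 1) to (5, 3), a distance of √(2² + 2²) ≈ 3.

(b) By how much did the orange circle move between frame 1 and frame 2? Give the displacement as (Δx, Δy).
(-6, 0)

The orange circle was at (12, 4) in frame 1 and (6, 4) in frame 2.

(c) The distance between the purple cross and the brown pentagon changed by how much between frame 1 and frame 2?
-3

Distance in frame 1: 9. Distance in frame 2: 6.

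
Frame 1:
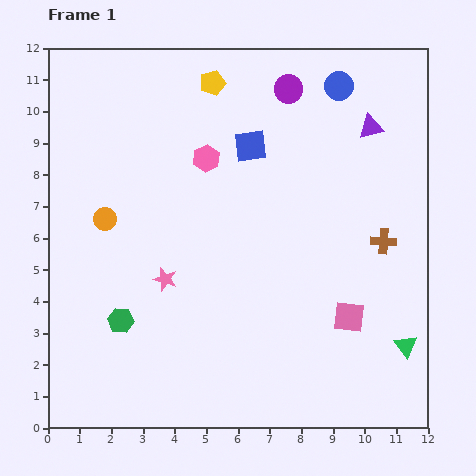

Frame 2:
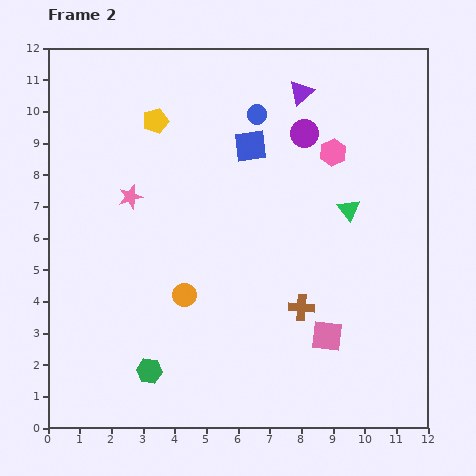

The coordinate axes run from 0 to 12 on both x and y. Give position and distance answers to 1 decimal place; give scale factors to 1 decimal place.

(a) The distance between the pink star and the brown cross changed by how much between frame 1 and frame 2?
-0.6

Distance in frame 1: 7.0. Distance in frame 2: 6.4.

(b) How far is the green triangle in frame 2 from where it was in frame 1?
4.7

The green triangle moved from (11.3, 2.6) to (9.5, 6.9), a distance of √(1.8² + 4.3²) ≈ 4.7.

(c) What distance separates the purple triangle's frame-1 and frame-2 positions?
2.5

The purple triangle moved from (10.2, 9.5) to (8.0, 10.6), a distance of √(2.2² + 1.1²) ≈ 2.5.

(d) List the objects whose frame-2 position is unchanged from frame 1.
the blue square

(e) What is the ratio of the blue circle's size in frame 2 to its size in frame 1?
0.7×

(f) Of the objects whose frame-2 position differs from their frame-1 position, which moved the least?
the pink square

(moved 0.9)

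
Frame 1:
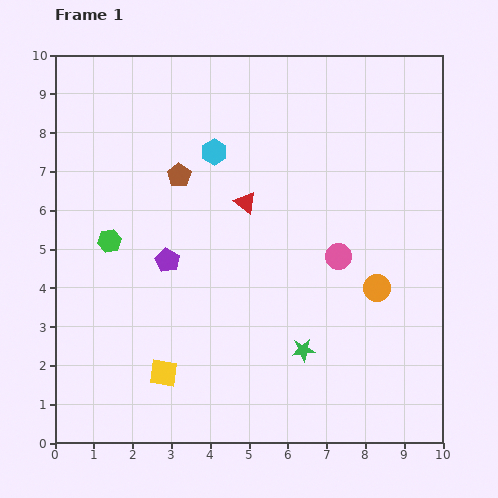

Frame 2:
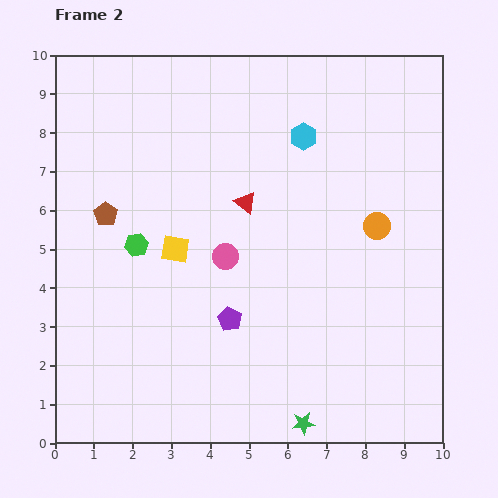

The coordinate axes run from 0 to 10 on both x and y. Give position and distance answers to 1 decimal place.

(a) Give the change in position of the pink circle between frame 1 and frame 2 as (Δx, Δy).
(-2.9, 0.0)

The pink circle was at (7.3, 4.8) in frame 1 and (4.4, 4.8) in frame 2.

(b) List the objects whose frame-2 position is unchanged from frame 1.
the red triangle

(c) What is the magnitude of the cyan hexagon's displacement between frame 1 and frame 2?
2.3

The cyan hexagon moved from (4.1, 7.5) to (6.4, 7.9), a distance of √(2.3² + 0.4²) ≈ 2.3.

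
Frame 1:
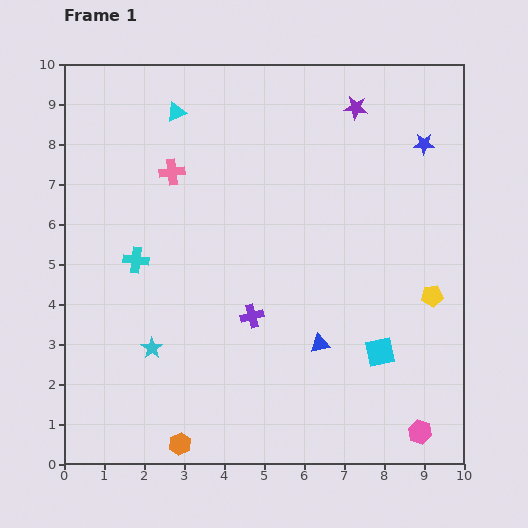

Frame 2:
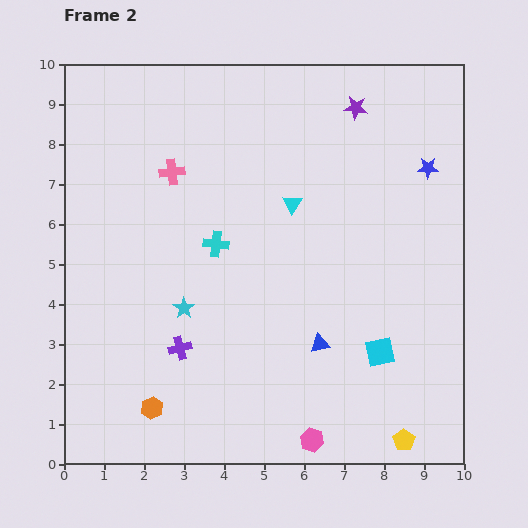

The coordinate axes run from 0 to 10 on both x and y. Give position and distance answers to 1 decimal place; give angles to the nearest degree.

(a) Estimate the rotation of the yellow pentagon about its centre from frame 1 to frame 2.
30° counter-clockwise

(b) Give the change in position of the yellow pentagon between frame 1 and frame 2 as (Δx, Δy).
(-0.7, -3.6)

The yellow pentagon was at (9.2, 4.2) in frame 1 and (8.5, 0.6) in frame 2.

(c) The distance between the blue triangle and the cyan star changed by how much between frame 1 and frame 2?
-0.7

Distance in frame 1: 4.2. Distance in frame 2: 3.5.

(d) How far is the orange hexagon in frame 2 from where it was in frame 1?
1.1

The orange hexagon moved from (2.9, 0.5) to (2.2, 1.4), a distance of √(0.7² + 0.9²) ≈ 1.1.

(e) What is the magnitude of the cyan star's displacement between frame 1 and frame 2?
1.3

The cyan star moved from (2.2, 2.9) to (3.0, 3.9), a distance of √(0.8² + 1.0²) ≈ 1.3.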